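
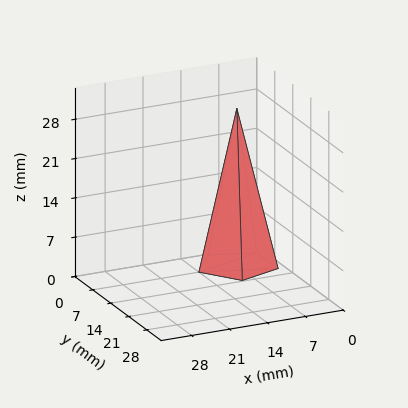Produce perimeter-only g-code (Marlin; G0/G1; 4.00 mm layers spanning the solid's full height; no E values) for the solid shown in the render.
Reading the render: the shape is a regular 5-sided pyramid, base circumscribed radius ≈ 7 mm, apex at z ≈ 28 mm (dimensions read to the nearest mm from the axis ticks). For the g-code, the solid's height is divided into equal slices at the stated Δz and each level perimeter traced with G1 moves after a G0 lift.

; perimeter-only toolpath
G21 ; units = mm
G90 ; absolute positioning
G28 ; home
; layer 1
G0 Z4.00
G0 X13.00 Y7.00
G1 X8.85 Y12.71
G1 X2.15 Y10.52
G1 X2.15 Y3.48
G1 X8.85 Y1.29
G1 X13.00 Y7.00
; layer 2
G0 Z8.00
G0 X12.00 Y7.00
G1 X8.54 Y11.76
G1 X2.96 Y9.94
G1 X2.96 Y4.06
G1 X8.54 Y2.24
G1 X12.00 Y7.00
; layer 3
G0 Z12.00
G0 X11.00 Y7.00
G1 X8.23 Y10.81
G1 X3.77 Y9.35
G1 X3.77 Y4.65
G1 X8.23 Y3.19
G1 X11.00 Y7.00
; layer 4
G0 Z16.00
G0 X10.00 Y7.00
G1 X7.93 Y9.85
G1 X4.57 Y8.76
G1 X4.57 Y5.24
G1 X7.93 Y4.15
G1 X10.00 Y7.00
; layer 5
G0 Z20.00
G0 X9.00 Y7.00
G1 X7.62 Y8.90
G1 X5.38 Y8.17
G1 X5.38 Y5.83
G1 X7.62 Y5.10
G1 X9.00 Y7.00
; layer 6
G0 Z24.00
G0 X8.00 Y7.00
G1 X7.31 Y7.95
G1 X6.19 Y7.59
G1 X6.19 Y6.41
G1 X7.31 Y6.05
G1 X8.00 Y7.00
M2 ; end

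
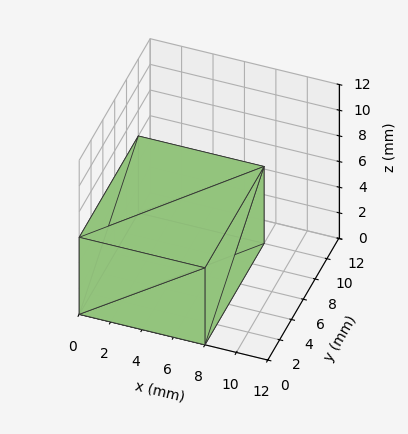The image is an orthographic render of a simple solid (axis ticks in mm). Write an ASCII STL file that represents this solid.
Reading the render: the shape is a rectangular box, roughly 8 × 10 mm footprint and 6 mm tall (dimensions read to the nearest mm from the axis ticks). For the STL, each face is triangulated and given an outward normal.

solid part
  facet normal 0.0000 0.0000 -1.0000
    outer loop
      vertex 8.0 10.0 0.0
      vertex 8.0 0.0 0.0
      vertex 0.0 0.0 0.0
    endloop
  endfacet
  facet normal 0.0000 0.0000 -1.0000
    outer loop
      vertex 0.0 10.0 0.0
      vertex 8.0 10.0 0.0
      vertex 0.0 0.0 0.0
    endloop
  endfacet
  facet normal 0.0000 0.0000 1.0000
    outer loop
      vertex 0.0 0.0 6.0
      vertex 8.0 0.0 6.0
      vertex 8.0 10.0 6.0
    endloop
  endfacet
  facet normal 0.0000 0.0000 1.0000
    outer loop
      vertex 0.0 0.0 6.0
      vertex 8.0 10.0 6.0
      vertex 0.0 10.0 6.0
    endloop
  endfacet
  facet normal 0.0000 -1.0000 0.0000
    outer loop
      vertex 0.0 0.0 0.0
      vertex 8.0 0.0 0.0
      vertex 8.0 0.0 6.0
    endloop
  endfacet
  facet normal 0.0000 -1.0000 0.0000
    outer loop
      vertex 0.0 0.0 0.0
      vertex 8.0 0.0 6.0
      vertex 0.0 0.0 6.0
    endloop
  endfacet
  facet normal 0.0000 1.0000 0.0000
    outer loop
      vertex 8.0 10.0 6.0
      vertex 8.0 10.0 0.0
      vertex 0.0 10.0 0.0
    endloop
  endfacet
  facet normal 0.0000 1.0000 0.0000
    outer loop
      vertex 0.0 10.0 6.0
      vertex 8.0 10.0 6.0
      vertex 0.0 10.0 0.0
    endloop
  endfacet
  facet normal -1.0000 0.0000 0.0000
    outer loop
      vertex 0.0 10.0 6.0
      vertex 0.0 10.0 0.0
      vertex 0.0 0.0 0.0
    endloop
  endfacet
  facet normal -1.0000 0.0000 0.0000
    outer loop
      vertex 0.0 0.0 6.0
      vertex 0.0 10.0 6.0
      vertex 0.0 0.0 0.0
    endloop
  endfacet
  facet normal 1.0000 0.0000 0.0000
    outer loop
      vertex 8.0 0.0 0.0
      vertex 8.0 10.0 0.0
      vertex 8.0 10.0 6.0
    endloop
  endfacet
  facet normal 1.0000 0.0000 0.0000
    outer loop
      vertex 8.0 0.0 0.0
      vertex 8.0 10.0 6.0
      vertex 8.0 0.0 6.0
    endloop
  endfacet
endsolid part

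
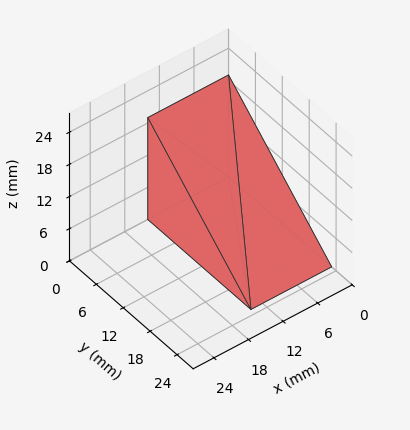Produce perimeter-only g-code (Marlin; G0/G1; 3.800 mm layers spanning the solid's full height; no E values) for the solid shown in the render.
Reading the render: the shape is a wedge (ramp): 14 × 23 mm base, rising to 19 mm along the y=0 edge and sloping linearly to z=0 at y=23 (dimensions read to the nearest mm from the axis ticks). For the g-code, the solid's height is divided into equal slices at the stated Δz and each level perimeter traced with G1 moves after a G0 lift.

; perimeter-only toolpath
G21 ; units = mm
G90 ; absolute positioning
G28 ; home
; layer 1
G0 Z3.800
G0 X0.000 Y0.000
G1 X14.000 Y0.000
G1 X14.000 Y18.400
G1 X0.000 Y18.400
G1 X0.000 Y0.000
; layer 2
G0 Z7.600
G0 X0.000 Y0.000
G1 X14.000 Y0.000
G1 X14.000 Y13.800
G1 X0.000 Y13.800
G1 X0.000 Y0.000
; layer 3
G0 Z11.400
G0 X0.000 Y0.000
G1 X14.000 Y0.000
G1 X14.000 Y9.200
G1 X0.000 Y9.200
G1 X0.000 Y0.000
; layer 4
G0 Z15.200
G0 X0.000 Y0.000
G1 X14.000 Y0.000
G1 X14.000 Y4.600
G1 X0.000 Y4.600
G1 X0.000 Y0.000
M2 ; end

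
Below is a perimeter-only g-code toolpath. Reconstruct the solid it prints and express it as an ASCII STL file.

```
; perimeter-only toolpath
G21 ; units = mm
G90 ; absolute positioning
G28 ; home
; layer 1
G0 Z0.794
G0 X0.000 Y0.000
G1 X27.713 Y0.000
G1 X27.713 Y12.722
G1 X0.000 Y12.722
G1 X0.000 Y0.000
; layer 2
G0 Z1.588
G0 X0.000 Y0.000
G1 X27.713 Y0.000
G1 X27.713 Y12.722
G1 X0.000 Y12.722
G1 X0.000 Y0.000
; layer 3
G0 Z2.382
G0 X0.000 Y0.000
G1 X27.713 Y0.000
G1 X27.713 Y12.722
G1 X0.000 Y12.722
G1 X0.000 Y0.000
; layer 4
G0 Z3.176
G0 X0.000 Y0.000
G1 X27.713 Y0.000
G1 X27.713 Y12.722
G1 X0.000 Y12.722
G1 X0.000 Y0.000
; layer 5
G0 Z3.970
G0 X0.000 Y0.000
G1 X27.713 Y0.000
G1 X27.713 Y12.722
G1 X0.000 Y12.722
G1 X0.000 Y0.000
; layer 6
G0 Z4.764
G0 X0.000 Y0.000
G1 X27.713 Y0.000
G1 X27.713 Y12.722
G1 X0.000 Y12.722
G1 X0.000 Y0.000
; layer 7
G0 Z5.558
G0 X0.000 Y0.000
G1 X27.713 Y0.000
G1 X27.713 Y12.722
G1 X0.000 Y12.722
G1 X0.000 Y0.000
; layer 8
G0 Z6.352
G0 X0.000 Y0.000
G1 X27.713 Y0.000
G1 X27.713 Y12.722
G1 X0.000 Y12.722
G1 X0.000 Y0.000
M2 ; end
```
solid part
  facet normal 0.0000 0.0000 -1.0000
    outer loop
      vertex 27.713 12.722 0.000
      vertex 27.713 0.000 0.000
      vertex 0.000 0.000 0.000
    endloop
  endfacet
  facet normal 0.0000 0.0000 -1.0000
    outer loop
      vertex 0.000 12.722 0.000
      vertex 27.713 12.722 0.000
      vertex 0.000 0.000 0.000
    endloop
  endfacet
  facet normal 0.0000 0.0000 1.0000
    outer loop
      vertex 0.000 0.000 6.352
      vertex 27.713 0.000 6.352
      vertex 27.713 12.722 6.352
    endloop
  endfacet
  facet normal 0.0000 0.0000 1.0000
    outer loop
      vertex 0.000 0.000 6.352
      vertex 27.713 12.722 6.352
      vertex 0.000 12.722 6.352
    endloop
  endfacet
  facet normal 0.0000 -1.0000 0.0000
    outer loop
      vertex 0.000 0.000 0.000
      vertex 27.713 0.000 0.000
      vertex 27.713 0.000 6.352
    endloop
  endfacet
  facet normal 0.0000 -1.0000 0.0000
    outer loop
      vertex 0.000 0.000 0.000
      vertex 27.713 0.000 6.352
      vertex 0.000 0.000 6.352
    endloop
  endfacet
  facet normal 0.0000 1.0000 0.0000
    outer loop
      vertex 27.713 12.722 6.352
      vertex 27.713 12.722 0.000
      vertex 0.000 12.722 0.000
    endloop
  endfacet
  facet normal 0.0000 1.0000 0.0000
    outer loop
      vertex 0.000 12.722 6.352
      vertex 27.713 12.722 6.352
      vertex 0.000 12.722 0.000
    endloop
  endfacet
  facet normal -1.0000 0.0000 0.0000
    outer loop
      vertex 0.000 12.722 6.352
      vertex 0.000 12.722 0.000
      vertex 0.000 0.000 0.000
    endloop
  endfacet
  facet normal -1.0000 0.0000 0.0000
    outer loop
      vertex 0.000 0.000 6.352
      vertex 0.000 12.722 6.352
      vertex 0.000 0.000 0.000
    endloop
  endfacet
  facet normal 1.0000 0.0000 0.0000
    outer loop
      vertex 27.713 0.000 0.000
      vertex 27.713 12.722 0.000
      vertex 27.713 12.722 6.352
    endloop
  endfacet
  facet normal 1.0000 0.0000 0.0000
    outer loop
      vertex 27.713 0.000 0.000
      vertex 27.713 12.722 6.352
      vertex 27.713 0.000 6.352
    endloop
  endfacet
endsolid part

The G0 Z moves step by Δz≈0.794 mm. Every layer's G1 loop is the same polygon, so the solid is a straight extrusion of it from z=0 to z≈6.35. Closing with flat bottom and top caps and triangulating gives 12 facets — a rectangular box, roughly 27.7 × 12.7 mm footprint and 6.35 mm tall.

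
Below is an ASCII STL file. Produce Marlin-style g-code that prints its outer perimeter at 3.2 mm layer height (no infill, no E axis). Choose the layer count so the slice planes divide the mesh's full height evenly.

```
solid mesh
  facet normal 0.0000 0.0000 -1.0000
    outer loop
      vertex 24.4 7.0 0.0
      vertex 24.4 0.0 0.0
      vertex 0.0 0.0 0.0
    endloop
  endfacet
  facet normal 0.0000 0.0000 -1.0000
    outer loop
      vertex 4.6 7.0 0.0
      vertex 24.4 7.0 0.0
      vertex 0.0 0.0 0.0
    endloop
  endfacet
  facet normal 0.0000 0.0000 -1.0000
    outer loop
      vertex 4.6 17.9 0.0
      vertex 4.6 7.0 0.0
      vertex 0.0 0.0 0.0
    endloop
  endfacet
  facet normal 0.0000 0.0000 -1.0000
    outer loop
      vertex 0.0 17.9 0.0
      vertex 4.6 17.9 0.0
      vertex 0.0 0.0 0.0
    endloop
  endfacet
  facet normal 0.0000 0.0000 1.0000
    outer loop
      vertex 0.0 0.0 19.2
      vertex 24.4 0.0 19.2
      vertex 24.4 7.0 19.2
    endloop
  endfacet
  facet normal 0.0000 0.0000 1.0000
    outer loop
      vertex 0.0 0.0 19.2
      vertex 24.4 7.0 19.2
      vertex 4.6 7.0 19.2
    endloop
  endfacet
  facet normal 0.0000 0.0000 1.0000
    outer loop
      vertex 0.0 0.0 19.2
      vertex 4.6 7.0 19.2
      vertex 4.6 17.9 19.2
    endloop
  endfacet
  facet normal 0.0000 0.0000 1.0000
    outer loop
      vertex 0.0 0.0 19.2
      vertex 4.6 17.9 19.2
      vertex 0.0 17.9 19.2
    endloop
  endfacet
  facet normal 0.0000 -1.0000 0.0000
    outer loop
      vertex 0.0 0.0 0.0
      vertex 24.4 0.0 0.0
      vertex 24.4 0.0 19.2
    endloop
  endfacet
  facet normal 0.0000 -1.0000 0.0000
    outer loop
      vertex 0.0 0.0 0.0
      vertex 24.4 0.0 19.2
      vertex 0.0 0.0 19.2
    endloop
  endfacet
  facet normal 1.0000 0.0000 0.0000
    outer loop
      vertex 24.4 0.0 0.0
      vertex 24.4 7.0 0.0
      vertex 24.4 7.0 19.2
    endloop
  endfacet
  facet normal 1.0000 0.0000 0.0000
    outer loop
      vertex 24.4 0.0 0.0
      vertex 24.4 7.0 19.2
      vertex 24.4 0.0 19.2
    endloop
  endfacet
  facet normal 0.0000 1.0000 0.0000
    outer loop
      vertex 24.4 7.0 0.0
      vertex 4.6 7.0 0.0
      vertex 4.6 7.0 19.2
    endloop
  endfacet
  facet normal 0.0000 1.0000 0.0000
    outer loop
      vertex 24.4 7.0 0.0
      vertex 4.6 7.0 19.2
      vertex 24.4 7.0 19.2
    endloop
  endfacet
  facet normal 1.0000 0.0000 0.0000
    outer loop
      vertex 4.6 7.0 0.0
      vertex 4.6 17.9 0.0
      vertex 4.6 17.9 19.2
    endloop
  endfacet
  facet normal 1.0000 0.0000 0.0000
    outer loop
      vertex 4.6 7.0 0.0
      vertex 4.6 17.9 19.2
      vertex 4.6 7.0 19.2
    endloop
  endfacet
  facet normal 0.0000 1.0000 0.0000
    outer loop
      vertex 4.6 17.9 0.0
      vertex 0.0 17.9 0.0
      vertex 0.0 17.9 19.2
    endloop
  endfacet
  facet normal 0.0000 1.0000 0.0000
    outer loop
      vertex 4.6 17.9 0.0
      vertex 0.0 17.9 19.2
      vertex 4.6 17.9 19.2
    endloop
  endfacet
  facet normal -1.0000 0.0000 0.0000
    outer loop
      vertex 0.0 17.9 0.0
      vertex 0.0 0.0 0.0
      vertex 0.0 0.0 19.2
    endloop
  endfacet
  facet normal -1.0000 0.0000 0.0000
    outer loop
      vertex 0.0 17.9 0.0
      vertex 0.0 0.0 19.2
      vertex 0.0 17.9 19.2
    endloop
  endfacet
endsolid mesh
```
; perimeter-only toolpath
G21 ; units = mm
G90 ; absolute positioning
G28 ; home
; layer 1
G0 Z3.2
G0 X0.0 Y0.0
G1 X24.4 Y0.0
G1 X24.4 Y7.0
G1 X4.6 Y7.0
G1 X4.6 Y17.9
G1 X0.0 Y17.9
G1 X0.0 Y0.0
; layer 2
G0 Z6.4
G0 X0.0 Y0.0
G1 X24.4 Y0.0
G1 X24.4 Y7.0
G1 X4.6 Y7.0
G1 X4.6 Y17.9
G1 X0.0 Y17.9
G1 X0.0 Y0.0
; layer 3
G0 Z9.6
G0 X0.0 Y0.0
G1 X24.4 Y0.0
G1 X24.4 Y7.0
G1 X4.6 Y7.0
G1 X4.6 Y17.9
G1 X0.0 Y17.9
G1 X0.0 Y0.0
; layer 4
G0 Z12.8
G0 X0.0 Y0.0
G1 X24.4 Y0.0
G1 X24.4 Y7.0
G1 X4.6 Y7.0
G1 X4.6 Y17.9
G1 X0.0 Y17.9
G1 X0.0 Y0.0
; layer 5
G0 Z16.0
G0 X0.0 Y0.0
G1 X24.4 Y0.0
G1 X24.4 Y7.0
G1 X4.6 Y7.0
G1 X4.6 Y17.9
G1 X0.0 Y17.9
G1 X0.0 Y0.0
; layer 6
G0 Z19.2
G0 X0.0 Y0.0
G1 X24.4 Y0.0
G1 X24.4 Y7.0
G1 X4.6 Y7.0
G1 X4.6 Y17.9
G1 X0.0 Y17.9
G1 X0.0 Y0.0
M2 ; end

The solid is an L-shaped prism: outer 24.4 × 17.9 mm, arm thicknesses ≈ 7 mm (horizontal) and 4.6 mm (vertical), extruded 19.2 mm in z. Slicing at Δz = 3.2 mm — 6 equal slices spanning the solid's height, so layer i sits at z = i·h/6 — gives 6 non-empty perimeters. Each is a 6-segment closed polygon; G0 lifts to the layer z and rapids to the start vertex, then G1 traces the edges.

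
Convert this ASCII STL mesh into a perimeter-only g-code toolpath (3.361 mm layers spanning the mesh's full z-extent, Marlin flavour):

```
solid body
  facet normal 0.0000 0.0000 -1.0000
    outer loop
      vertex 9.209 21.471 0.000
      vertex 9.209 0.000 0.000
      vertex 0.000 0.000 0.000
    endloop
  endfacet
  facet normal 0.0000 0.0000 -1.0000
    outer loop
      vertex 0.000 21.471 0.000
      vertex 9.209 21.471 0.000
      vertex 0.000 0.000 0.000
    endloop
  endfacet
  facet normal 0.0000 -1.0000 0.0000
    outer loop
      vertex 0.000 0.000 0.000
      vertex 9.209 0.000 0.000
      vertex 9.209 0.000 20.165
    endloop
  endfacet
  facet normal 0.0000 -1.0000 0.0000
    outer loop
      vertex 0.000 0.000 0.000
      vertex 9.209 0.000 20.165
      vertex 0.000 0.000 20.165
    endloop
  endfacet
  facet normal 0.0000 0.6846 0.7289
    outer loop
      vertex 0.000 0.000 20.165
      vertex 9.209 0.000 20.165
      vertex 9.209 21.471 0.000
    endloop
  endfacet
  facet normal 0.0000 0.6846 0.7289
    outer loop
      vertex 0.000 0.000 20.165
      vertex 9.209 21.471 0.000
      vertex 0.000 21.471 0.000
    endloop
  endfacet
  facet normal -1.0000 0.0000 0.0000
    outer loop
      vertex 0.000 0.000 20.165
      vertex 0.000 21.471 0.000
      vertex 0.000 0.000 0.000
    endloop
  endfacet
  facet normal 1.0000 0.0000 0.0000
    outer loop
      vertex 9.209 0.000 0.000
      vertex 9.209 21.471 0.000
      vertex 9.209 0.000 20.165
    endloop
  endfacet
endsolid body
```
; perimeter-only toolpath
G21 ; units = mm
G90 ; absolute positioning
G28 ; home
; layer 1
G0 Z3.361
G0 X0.000 Y0.000
G1 X9.209 Y0.000
G1 X9.209 Y17.892
G1 X0.000 Y17.892
G1 X0.000 Y0.000
; layer 2
G0 Z6.722
G0 X0.000 Y0.000
G1 X9.209 Y0.000
G1 X9.209 Y14.314
G1 X0.000 Y14.314
G1 X0.000 Y0.000
; layer 3
G0 Z10.082
G0 X0.000 Y0.000
G1 X9.209 Y0.000
G1 X9.209 Y10.736
G1 X0.000 Y10.736
G1 X0.000 Y0.000
; layer 4
G0 Z13.443
G0 X0.000 Y0.000
G1 X9.209 Y0.000
G1 X9.209 Y7.157
G1 X0.000 Y7.157
G1 X0.000 Y0.000
; layer 5
G0 Z16.804
G0 X0.000 Y0.000
G1 X9.209 Y0.000
G1 X9.209 Y3.578
G1 X0.000 Y3.578
G1 X0.000 Y0.000
M2 ; end

The solid is a wedge (ramp): 9.21 × 21.5 mm base, rising to 20.2 mm along the y=0 edge and sloping linearly to z=0 at y=21.5. Slicing at Δz = 3.361 mm — 6 equal slices spanning the solid's height, so layer i sits at z = i·h/6 — gives 5 non-empty perimeters. Each is a 4-segment closed polygon; G0 lifts to the layer z and rapids to the start vertex, then G1 traces the edges. The cross-section shrinks linearly with z (the slice at the apex is degenerate and omitted).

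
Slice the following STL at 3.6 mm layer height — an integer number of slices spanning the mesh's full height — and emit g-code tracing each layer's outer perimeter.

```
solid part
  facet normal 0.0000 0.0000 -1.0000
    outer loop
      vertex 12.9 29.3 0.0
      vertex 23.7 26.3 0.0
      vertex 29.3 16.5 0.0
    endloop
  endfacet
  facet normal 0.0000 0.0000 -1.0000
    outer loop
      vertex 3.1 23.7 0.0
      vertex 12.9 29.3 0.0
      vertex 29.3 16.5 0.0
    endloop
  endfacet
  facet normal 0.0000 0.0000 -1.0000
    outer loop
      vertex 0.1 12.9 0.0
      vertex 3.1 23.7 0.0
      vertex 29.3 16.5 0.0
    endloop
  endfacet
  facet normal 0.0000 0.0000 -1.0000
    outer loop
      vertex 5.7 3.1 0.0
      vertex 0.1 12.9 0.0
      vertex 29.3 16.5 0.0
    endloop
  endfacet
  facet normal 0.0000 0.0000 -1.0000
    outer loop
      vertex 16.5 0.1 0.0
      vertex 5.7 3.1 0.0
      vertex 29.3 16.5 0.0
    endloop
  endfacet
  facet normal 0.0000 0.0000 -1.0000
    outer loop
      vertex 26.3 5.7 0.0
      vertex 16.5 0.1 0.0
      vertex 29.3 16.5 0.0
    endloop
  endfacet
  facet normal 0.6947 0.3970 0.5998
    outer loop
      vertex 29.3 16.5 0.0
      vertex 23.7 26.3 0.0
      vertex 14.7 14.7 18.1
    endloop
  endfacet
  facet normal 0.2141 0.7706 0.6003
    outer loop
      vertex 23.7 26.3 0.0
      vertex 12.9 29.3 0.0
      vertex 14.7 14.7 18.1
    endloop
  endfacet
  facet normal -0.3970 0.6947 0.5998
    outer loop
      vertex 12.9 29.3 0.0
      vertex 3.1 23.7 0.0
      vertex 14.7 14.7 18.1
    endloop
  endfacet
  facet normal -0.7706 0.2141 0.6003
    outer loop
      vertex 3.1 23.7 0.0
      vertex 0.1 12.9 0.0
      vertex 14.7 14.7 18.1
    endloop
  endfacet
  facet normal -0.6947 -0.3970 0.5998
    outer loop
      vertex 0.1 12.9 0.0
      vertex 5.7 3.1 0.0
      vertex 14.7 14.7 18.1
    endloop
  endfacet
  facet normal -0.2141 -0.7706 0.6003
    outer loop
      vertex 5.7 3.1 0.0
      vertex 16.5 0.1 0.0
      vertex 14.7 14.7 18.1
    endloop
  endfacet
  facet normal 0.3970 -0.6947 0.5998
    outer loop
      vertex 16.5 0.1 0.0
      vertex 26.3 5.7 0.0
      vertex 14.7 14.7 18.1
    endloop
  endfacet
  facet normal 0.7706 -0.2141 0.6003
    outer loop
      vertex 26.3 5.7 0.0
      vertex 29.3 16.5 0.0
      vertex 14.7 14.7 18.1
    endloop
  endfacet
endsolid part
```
; perimeter-only toolpath
G21 ; units = mm
G90 ; absolute positioning
G28 ; home
; layer 1
G0 Z3.6
G0 X26.4 Y16.1
G1 X21.9 Y24.0
G1 X13.3 Y26.4
G1 X5.4 Y21.9
G1 X3.0 Y13.3
G1 X7.5 Y5.4
G1 X16.1 Y3.0
G1 X24.0 Y7.5
G1 X26.4 Y16.1
; layer 2
G0 Z7.2
G0 X23.5 Y15.8
G1 X20.1 Y21.7
G1 X13.6 Y23.5
G1 X7.7 Y20.1
G1 X5.9 Y13.6
G1 X9.3 Y7.7
G1 X15.8 Y5.9
G1 X21.7 Y9.3
G1 X23.5 Y15.8
; layer 3
G0 Z10.9
G0 X20.5 Y15.4
G1 X18.3 Y19.3
G1 X14.0 Y20.5
G1 X10.1 Y18.3
G1 X8.9 Y14.0
G1 X11.1 Y10.1
G1 X15.4 Y8.9
G1 X19.3 Y11.1
G1 X20.5 Y15.4
; layer 4
G0 Z14.5
G0 X17.6 Y15.1
G1 X16.5 Y17.0
G1 X14.3 Y17.6
G1 X12.4 Y16.5
G1 X11.8 Y14.3
G1 X12.9 Y12.4
G1 X15.1 Y11.8
G1 X17.0 Y12.9
G1 X17.6 Y15.1
M2 ; end

The solid is a regular 8-sided pyramid, base circumscribed radius ≈ 14.7 mm, apex at z ≈ 18.1 mm. Slicing at Δz = 3.6 mm — 5 equal slices spanning the solid's height, so layer i sits at z = i·h/5 — gives 4 non-empty perimeters. Each is a 8-segment closed polygon; G0 lifts to the layer z and rapids to the start vertex, then G1 traces the edges. The cross-section shrinks linearly with z (the slice at the apex is degenerate and omitted).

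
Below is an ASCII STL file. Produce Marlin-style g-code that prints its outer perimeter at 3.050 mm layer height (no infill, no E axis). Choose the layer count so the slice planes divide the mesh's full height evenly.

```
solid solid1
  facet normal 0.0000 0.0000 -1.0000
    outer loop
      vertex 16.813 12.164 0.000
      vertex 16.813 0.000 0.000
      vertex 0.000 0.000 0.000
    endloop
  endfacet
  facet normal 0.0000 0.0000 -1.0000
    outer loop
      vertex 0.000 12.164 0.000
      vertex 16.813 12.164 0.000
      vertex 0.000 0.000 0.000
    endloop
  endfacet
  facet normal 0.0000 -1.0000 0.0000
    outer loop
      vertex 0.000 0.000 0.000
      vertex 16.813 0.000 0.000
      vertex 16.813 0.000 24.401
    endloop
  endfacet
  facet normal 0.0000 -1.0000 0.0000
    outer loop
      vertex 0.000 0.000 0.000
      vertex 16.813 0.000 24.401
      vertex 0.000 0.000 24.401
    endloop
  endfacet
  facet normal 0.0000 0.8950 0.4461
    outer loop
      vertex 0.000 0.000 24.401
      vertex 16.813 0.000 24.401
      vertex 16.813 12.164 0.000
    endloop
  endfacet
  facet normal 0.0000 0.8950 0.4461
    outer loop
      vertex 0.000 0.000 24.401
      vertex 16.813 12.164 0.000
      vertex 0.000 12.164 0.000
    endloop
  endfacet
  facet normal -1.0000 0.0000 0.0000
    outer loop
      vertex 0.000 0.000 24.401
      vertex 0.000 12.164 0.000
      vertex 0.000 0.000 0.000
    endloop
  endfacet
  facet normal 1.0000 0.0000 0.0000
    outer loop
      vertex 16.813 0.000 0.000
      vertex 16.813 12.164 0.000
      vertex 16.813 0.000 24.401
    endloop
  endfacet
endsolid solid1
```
; perimeter-only toolpath
G21 ; units = mm
G90 ; absolute positioning
G28 ; home
; layer 1
G0 Z3.050
G0 X0.000 Y0.000
G1 X16.813 Y0.000
G1 X16.813 Y10.643
G1 X0.000 Y10.643
G1 X0.000 Y0.000
; layer 2
G0 Z6.100
G0 X0.000 Y0.000
G1 X16.813 Y0.000
G1 X16.813 Y9.123
G1 X0.000 Y9.123
G1 X0.000 Y0.000
; layer 3
G0 Z9.150
G0 X0.000 Y0.000
G1 X16.813 Y0.000
G1 X16.813 Y7.603
G1 X0.000 Y7.603
G1 X0.000 Y0.000
; layer 4
G0 Z12.200
G0 X0.000 Y0.000
G1 X16.813 Y0.000
G1 X16.813 Y6.082
G1 X0.000 Y6.082
G1 X0.000 Y0.000
; layer 5
G0 Z15.251
G0 X0.000 Y0.000
G1 X16.813 Y0.000
G1 X16.813 Y4.561
G1 X0.000 Y4.561
G1 X0.000 Y0.000
; layer 6
G0 Z18.301
G0 X0.000 Y0.000
G1 X16.813 Y0.000
G1 X16.813 Y3.041
G1 X0.000 Y3.041
G1 X0.000 Y0.000
; layer 7
G0 Z21.351
G0 X0.000 Y0.000
G1 X16.813 Y0.000
G1 X16.813 Y1.520
G1 X0.000 Y1.520
G1 X0.000 Y0.000
M2 ; end

The solid is a wedge (ramp): 16.8 × 12.2 mm base, rising to 24.4 mm along the y=0 edge and sloping linearly to z=0 at y=12.2. Slicing at Δz = 3.050 mm — 8 equal slices spanning the solid's height, so layer i sits at z = i·h/8 — gives 7 non-empty perimeters. Each is a 4-segment closed polygon; G0 lifts to the layer z and rapids to the start vertex, then G1 traces the edges. The cross-section shrinks linearly with z (the slice at the apex is degenerate and omitted).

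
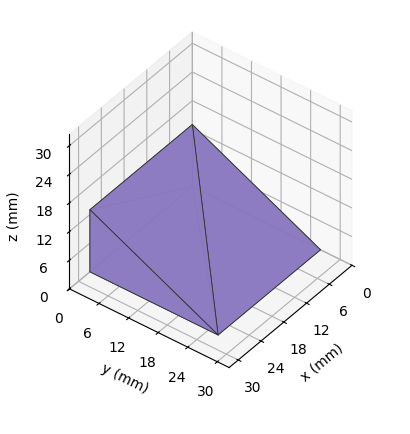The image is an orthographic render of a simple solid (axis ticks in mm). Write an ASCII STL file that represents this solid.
Reading the render: the shape is a wedge (ramp): 27 × 26 mm base, rising to 13 mm along the y=0 edge and sloping linearly to z=0 at y=26 (dimensions read to the nearest mm from the axis ticks). For the STL, each face is triangulated and given an outward normal.

solid part
  facet normal 0.0000 0.0000 -1.0000
    outer loop
      vertex 27.0 26.0 0.0
      vertex 27.0 0.0 0.0
      vertex 0.0 0.0 0.0
    endloop
  endfacet
  facet normal 0.0000 0.0000 -1.0000
    outer loop
      vertex 0.0 26.0 0.0
      vertex 27.0 26.0 0.0
      vertex 0.0 0.0 0.0
    endloop
  endfacet
  facet normal 0.0000 -1.0000 0.0000
    outer loop
      vertex 0.0 0.0 0.0
      vertex 27.0 0.0 0.0
      vertex 27.0 0.0 13.0
    endloop
  endfacet
  facet normal 0.0000 -1.0000 0.0000
    outer loop
      vertex 0.0 0.0 0.0
      vertex 27.0 0.0 13.0
      vertex 0.0 0.0 13.0
    endloop
  endfacet
  facet normal 0.0000 0.4472 0.8944
    outer loop
      vertex 0.0 0.0 13.0
      vertex 27.0 0.0 13.0
      vertex 27.0 26.0 0.0
    endloop
  endfacet
  facet normal 0.0000 0.4472 0.8944
    outer loop
      vertex 0.0 0.0 13.0
      vertex 27.0 26.0 0.0
      vertex 0.0 26.0 0.0
    endloop
  endfacet
  facet normal -1.0000 0.0000 0.0000
    outer loop
      vertex 0.0 0.0 13.0
      vertex 0.0 26.0 0.0
      vertex 0.0 0.0 0.0
    endloop
  endfacet
  facet normal 1.0000 0.0000 0.0000
    outer loop
      vertex 27.0 0.0 0.0
      vertex 27.0 26.0 0.0
      vertex 27.0 0.0 13.0
    endloop
  endfacet
endsolid part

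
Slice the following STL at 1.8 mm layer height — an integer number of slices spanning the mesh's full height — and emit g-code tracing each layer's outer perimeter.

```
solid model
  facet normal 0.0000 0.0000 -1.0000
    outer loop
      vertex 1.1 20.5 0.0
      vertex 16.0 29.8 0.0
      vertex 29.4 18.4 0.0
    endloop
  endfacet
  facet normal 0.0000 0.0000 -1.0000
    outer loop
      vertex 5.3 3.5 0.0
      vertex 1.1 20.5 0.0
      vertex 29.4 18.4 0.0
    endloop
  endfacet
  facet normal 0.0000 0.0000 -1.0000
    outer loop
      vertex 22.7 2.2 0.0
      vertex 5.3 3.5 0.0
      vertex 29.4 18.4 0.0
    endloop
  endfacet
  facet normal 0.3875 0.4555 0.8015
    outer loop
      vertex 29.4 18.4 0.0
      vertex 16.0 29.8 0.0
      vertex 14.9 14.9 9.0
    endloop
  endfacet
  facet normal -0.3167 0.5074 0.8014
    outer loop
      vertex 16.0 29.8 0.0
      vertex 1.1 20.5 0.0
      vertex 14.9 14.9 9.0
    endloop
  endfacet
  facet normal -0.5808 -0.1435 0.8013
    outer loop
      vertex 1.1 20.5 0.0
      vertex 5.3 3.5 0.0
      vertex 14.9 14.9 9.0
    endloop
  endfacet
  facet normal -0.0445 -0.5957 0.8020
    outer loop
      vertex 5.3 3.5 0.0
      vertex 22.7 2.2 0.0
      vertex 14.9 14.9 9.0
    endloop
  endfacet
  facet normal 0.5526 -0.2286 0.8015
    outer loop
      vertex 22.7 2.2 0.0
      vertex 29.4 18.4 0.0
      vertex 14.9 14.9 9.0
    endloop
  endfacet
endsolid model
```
; perimeter-only toolpath
G21 ; units = mm
G90 ; absolute positioning
G28 ; home
; layer 1
G0 Z1.8
G0 X26.5 Y17.7
G1 X15.8 Y26.8
G1 X3.9 Y19.4
G1 X7.2 Y5.8
G1 X21.1 Y4.7
G1 X26.5 Y17.7
; layer 2
G0 Z3.6
G0 X23.6 Y17.0
G1 X15.6 Y23.8
G1 X6.6 Y18.3
G1 X9.1 Y8.1
G1 X19.6 Y7.3
G1 X23.6 Y17.0
; layer 3
G0 Z5.4
G0 X20.7 Y16.3
G1 X15.3 Y20.9
G1 X9.4 Y17.1
G1 X11.1 Y10.3
G1 X18.0 Y9.8
G1 X20.7 Y16.3
; layer 4
G0 Z7.2
G0 X17.8 Y15.6
G1 X15.1 Y17.9
G1 X12.1 Y16.0
G1 X13.0 Y12.6
G1 X16.5 Y12.4
G1 X17.8 Y15.6
M2 ; end

The solid is a regular 5-sided pyramid, base circumscribed radius ≈ 14.9 mm, apex at z ≈ 9 mm. Slicing at Δz = 1.8 mm — 5 equal slices spanning the solid's height, so layer i sits at z = i·h/5 — gives 4 non-empty perimeters. Each is a 5-segment closed polygon; G0 lifts to the layer z and rapids to the start vertex, then G1 traces the edges. The cross-section shrinks linearly with z (the slice at the apex is degenerate and omitted).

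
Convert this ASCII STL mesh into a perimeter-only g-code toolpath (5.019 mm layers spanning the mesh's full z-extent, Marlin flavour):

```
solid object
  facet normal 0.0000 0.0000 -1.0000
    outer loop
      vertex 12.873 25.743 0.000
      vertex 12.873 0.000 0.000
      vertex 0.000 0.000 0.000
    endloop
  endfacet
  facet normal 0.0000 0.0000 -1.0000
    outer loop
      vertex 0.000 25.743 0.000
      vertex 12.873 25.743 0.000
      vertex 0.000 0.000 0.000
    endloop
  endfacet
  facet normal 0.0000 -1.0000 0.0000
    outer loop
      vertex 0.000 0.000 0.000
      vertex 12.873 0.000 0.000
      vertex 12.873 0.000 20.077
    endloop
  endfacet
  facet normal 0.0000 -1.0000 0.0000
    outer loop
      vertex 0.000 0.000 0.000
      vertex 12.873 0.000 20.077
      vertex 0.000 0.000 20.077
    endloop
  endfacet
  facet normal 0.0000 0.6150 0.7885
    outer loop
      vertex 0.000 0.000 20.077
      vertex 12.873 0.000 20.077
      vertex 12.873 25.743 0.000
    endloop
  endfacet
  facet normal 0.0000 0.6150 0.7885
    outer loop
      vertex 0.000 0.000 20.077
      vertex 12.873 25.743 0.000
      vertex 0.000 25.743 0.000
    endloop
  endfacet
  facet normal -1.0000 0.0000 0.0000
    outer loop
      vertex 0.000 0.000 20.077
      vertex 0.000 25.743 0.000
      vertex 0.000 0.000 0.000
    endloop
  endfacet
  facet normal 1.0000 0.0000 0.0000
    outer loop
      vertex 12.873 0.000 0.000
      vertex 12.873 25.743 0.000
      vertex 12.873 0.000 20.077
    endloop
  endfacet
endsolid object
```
; perimeter-only toolpath
G21 ; units = mm
G90 ; absolute positioning
G28 ; home
; layer 1
G0 Z5.019
G0 X0.000 Y0.000
G1 X12.873 Y0.000
G1 X12.873 Y19.307
G1 X0.000 Y19.307
G1 X0.000 Y0.000
; layer 2
G0 Z10.039
G0 X0.000 Y0.000
G1 X12.873 Y0.000
G1 X12.873 Y12.871
G1 X0.000 Y12.871
G1 X0.000 Y0.000
; layer 3
G0 Z15.058
G0 X0.000 Y0.000
G1 X12.873 Y0.000
G1 X12.873 Y6.436
G1 X0.000 Y6.436
G1 X0.000 Y0.000
M2 ; end

The solid is a wedge (ramp): 12.9 × 25.7 mm base, rising to 20.1 mm along the y=0 edge and sloping linearly to z=0 at y=25.7. Slicing at Δz = 5.019 mm — 4 equal slices spanning the solid's height, so layer i sits at z = i·h/4 — gives 3 non-empty perimeters. Each is a 4-segment closed polygon; G0 lifts to the layer z and rapids to the start vertex, then G1 traces the edges. The cross-section shrinks linearly with z (the slice at the apex is degenerate and omitted).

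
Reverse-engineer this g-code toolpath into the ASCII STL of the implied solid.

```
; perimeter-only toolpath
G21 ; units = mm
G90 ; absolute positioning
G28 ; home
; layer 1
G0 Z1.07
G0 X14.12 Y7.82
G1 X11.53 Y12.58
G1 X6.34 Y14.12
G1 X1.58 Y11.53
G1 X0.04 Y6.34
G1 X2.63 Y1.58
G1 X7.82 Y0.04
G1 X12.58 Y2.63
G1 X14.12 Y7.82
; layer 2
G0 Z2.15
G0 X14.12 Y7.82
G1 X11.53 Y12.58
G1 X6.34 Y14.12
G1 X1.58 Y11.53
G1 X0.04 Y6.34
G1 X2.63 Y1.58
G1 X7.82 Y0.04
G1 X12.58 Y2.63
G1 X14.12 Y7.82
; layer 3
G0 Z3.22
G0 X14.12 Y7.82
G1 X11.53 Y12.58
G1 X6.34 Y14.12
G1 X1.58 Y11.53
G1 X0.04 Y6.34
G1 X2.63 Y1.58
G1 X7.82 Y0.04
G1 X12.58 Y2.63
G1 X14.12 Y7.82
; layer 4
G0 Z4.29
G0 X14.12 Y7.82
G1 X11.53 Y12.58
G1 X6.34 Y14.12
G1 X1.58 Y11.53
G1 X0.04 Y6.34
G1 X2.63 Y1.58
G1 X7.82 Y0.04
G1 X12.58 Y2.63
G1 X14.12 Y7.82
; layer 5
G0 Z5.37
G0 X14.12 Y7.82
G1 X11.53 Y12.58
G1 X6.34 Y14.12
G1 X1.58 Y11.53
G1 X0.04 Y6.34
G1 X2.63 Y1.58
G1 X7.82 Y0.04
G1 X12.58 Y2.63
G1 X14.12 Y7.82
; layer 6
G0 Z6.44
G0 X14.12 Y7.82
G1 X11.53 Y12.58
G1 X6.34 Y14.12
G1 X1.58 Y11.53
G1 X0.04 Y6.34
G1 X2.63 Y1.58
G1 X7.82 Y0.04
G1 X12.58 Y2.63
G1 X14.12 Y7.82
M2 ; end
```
solid part
  facet normal 0.0000 0.0000 -1.0000
    outer loop
      vertex 6.34 14.12 0.00
      vertex 11.53 12.58 0.00
      vertex 14.12 7.82 0.00
    endloop
  endfacet
  facet normal 0.0000 0.0000 -1.0000
    outer loop
      vertex 1.58 11.53 0.00
      vertex 6.34 14.12 0.00
      vertex 14.12 7.82 0.00
    endloop
  endfacet
  facet normal 0.0000 0.0000 -1.0000
    outer loop
      vertex 0.04 6.34 0.00
      vertex 1.58 11.53 0.00
      vertex 14.12 7.82 0.00
    endloop
  endfacet
  facet normal 0.0000 0.0000 -1.0000
    outer loop
      vertex 2.63 1.58 0.00
      vertex 0.04 6.34 0.00
      vertex 14.12 7.82 0.00
    endloop
  endfacet
  facet normal 0.0000 0.0000 -1.0000
    outer loop
      vertex 7.82 0.04 0.00
      vertex 2.63 1.58 0.00
      vertex 14.12 7.82 0.00
    endloop
  endfacet
  facet normal 0.0000 0.0000 -1.0000
    outer loop
      vertex 12.58 2.63 0.00
      vertex 7.82 0.04 0.00
      vertex 14.12 7.82 0.00
    endloop
  endfacet
  facet normal 0.0000 0.0000 1.0000
    outer loop
      vertex 14.12 7.82 6.44
      vertex 11.53 12.58 6.44
      vertex 6.34 14.12 6.44
    endloop
  endfacet
  facet normal 0.0000 0.0000 1.0000
    outer loop
      vertex 14.12 7.82 6.44
      vertex 6.34 14.12 6.44
      vertex 1.58 11.53 6.44
    endloop
  endfacet
  facet normal 0.0000 0.0000 1.0000
    outer loop
      vertex 14.12 7.82 6.44
      vertex 1.58 11.53 6.44
      vertex 0.04 6.34 6.44
    endloop
  endfacet
  facet normal 0.0000 0.0000 1.0000
    outer loop
      vertex 14.12 7.82 6.44
      vertex 0.04 6.34 6.44
      vertex 2.63 1.58 6.44
    endloop
  endfacet
  facet normal 0.0000 0.0000 1.0000
    outer loop
      vertex 14.12 7.82 6.44
      vertex 2.63 1.58 6.44
      vertex 7.82 0.04 6.44
    endloop
  endfacet
  facet normal 0.0000 0.0000 1.0000
    outer loop
      vertex 14.12 7.82 6.44
      vertex 7.82 0.04 6.44
      vertex 12.58 2.63 6.44
    endloop
  endfacet
  facet normal 0.8784 0.4779 0.0000
    outer loop
      vertex 14.12 7.82 0.00
      vertex 11.53 12.58 0.00
      vertex 11.53 12.58 6.44
    endloop
  endfacet
  facet normal 0.8784 0.4779 0.0000
    outer loop
      vertex 14.12 7.82 0.00
      vertex 11.53 12.58 6.44
      vertex 14.12 7.82 6.44
    endloop
  endfacet
  facet normal 0.2845 0.9587 0.0000
    outer loop
      vertex 11.53 12.58 0.00
      vertex 6.34 14.12 0.00
      vertex 6.34 14.12 6.44
    endloop
  endfacet
  facet normal 0.2845 0.9587 0.0000
    outer loop
      vertex 11.53 12.58 0.00
      vertex 6.34 14.12 6.44
      vertex 11.53 12.58 6.44
    endloop
  endfacet
  facet normal -0.4779 0.8784 0.0000
    outer loop
      vertex 6.34 14.12 0.00
      vertex 1.58 11.53 0.00
      vertex 1.58 11.53 6.44
    endloop
  endfacet
  facet normal -0.4779 0.8784 0.0000
    outer loop
      vertex 6.34 14.12 0.00
      vertex 1.58 11.53 6.44
      vertex 6.34 14.12 6.44
    endloop
  endfacet
  facet normal -0.9587 0.2845 0.0000
    outer loop
      vertex 1.58 11.53 0.00
      vertex 0.04 6.34 0.00
      vertex 0.04 6.34 6.44
    endloop
  endfacet
  facet normal -0.9587 0.2845 0.0000
    outer loop
      vertex 1.58 11.53 0.00
      vertex 0.04 6.34 6.44
      vertex 1.58 11.53 6.44
    endloop
  endfacet
  facet normal -0.8784 -0.4779 0.0000
    outer loop
      vertex 0.04 6.34 0.00
      vertex 2.63 1.58 0.00
      vertex 2.63 1.58 6.44
    endloop
  endfacet
  facet normal -0.8784 -0.4779 0.0000
    outer loop
      vertex 0.04 6.34 0.00
      vertex 2.63 1.58 6.44
      vertex 0.04 6.34 6.44
    endloop
  endfacet
  facet normal -0.2845 -0.9587 0.0000
    outer loop
      vertex 2.63 1.58 0.00
      vertex 7.82 0.04 0.00
      vertex 7.82 0.04 6.44
    endloop
  endfacet
  facet normal -0.2845 -0.9587 0.0000
    outer loop
      vertex 2.63 1.58 0.00
      vertex 7.82 0.04 6.44
      vertex 2.63 1.58 6.44
    endloop
  endfacet
  facet normal 0.4779 -0.8784 0.0000
    outer loop
      vertex 7.82 0.04 0.00
      vertex 12.58 2.63 0.00
      vertex 12.58 2.63 6.44
    endloop
  endfacet
  facet normal 0.4779 -0.8784 0.0000
    outer loop
      vertex 7.82 0.04 0.00
      vertex 12.58 2.63 6.44
      vertex 7.82 0.04 6.44
    endloop
  endfacet
  facet normal 0.9587 -0.2845 0.0000
    outer loop
      vertex 12.58 2.63 0.00
      vertex 14.12 7.82 0.00
      vertex 14.12 7.82 6.44
    endloop
  endfacet
  facet normal 0.9587 -0.2845 0.0000
    outer loop
      vertex 12.58 2.63 0.00
      vertex 14.12 7.82 6.44
      vertex 12.58 2.63 6.44
    endloop
  endfacet
endsolid part

The G0 Z moves step by Δz≈1.07 mm. Every layer's G1 loop is the same polygon, so the solid is a straight extrusion of it from z=0 to z≈6.44. Closing with flat bottom and top caps and triangulating gives 28 facets — a regular 8-sided prism (a cylinder approximated with 8 flat sides), circumscribed radius ≈ 7.08 mm, height ≈ 6.44 mm.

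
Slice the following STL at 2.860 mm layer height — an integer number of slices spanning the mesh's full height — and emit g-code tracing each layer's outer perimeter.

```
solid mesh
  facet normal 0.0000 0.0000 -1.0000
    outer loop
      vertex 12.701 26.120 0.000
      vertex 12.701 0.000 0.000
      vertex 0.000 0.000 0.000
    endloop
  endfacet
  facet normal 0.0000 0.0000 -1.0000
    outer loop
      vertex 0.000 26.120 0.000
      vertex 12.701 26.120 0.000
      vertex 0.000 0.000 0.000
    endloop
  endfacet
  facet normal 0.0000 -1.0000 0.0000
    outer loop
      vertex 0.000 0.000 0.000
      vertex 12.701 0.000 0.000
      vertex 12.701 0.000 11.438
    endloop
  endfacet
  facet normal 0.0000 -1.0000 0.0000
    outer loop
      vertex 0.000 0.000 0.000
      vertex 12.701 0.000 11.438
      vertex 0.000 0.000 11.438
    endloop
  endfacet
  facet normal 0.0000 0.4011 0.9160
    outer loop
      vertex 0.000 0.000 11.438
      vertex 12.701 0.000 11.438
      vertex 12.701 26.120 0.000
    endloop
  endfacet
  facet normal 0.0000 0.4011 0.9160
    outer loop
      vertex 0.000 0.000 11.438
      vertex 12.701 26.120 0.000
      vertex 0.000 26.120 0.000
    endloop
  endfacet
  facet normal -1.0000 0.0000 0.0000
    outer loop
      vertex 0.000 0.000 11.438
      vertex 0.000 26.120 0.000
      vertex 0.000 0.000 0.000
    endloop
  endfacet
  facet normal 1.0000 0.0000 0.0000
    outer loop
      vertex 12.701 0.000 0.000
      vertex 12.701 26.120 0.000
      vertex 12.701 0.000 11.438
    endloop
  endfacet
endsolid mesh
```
; perimeter-only toolpath
G21 ; units = mm
G90 ; absolute positioning
G28 ; home
; layer 1
G0 Z2.860
G0 X0.000 Y0.000
G1 X12.701 Y0.000
G1 X12.701 Y19.590
G1 X0.000 Y19.590
G1 X0.000 Y0.000
; layer 2
G0 Z5.719
G0 X0.000 Y0.000
G1 X12.701 Y0.000
G1 X12.701 Y13.060
G1 X0.000 Y13.060
G1 X0.000 Y0.000
; layer 3
G0 Z8.579
G0 X0.000 Y0.000
G1 X12.701 Y0.000
G1 X12.701 Y6.530
G1 X0.000 Y6.530
G1 X0.000 Y0.000
M2 ; end

The solid is a wedge (ramp): 12.7 × 26.1 mm base, rising to 11.4 mm along the y=0 edge and sloping linearly to z=0 at y=26.1. Slicing at Δz = 2.860 mm — 4 equal slices spanning the solid's height, so layer i sits at z = i·h/4 — gives 3 non-empty perimeters. Each is a 4-segment closed polygon; G0 lifts to the layer z and rapids to the start vertex, then G1 traces the edges. The cross-section shrinks linearly with z (the slice at the apex is degenerate and omitted).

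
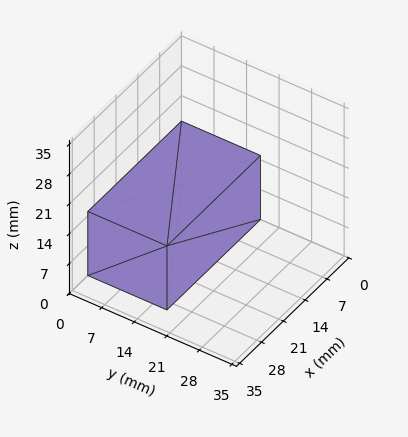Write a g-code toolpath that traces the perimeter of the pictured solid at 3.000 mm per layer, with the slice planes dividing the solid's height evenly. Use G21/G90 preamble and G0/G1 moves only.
Reading the render: the shape is a rectangular box, roughly 30 × 17 mm footprint and 15 mm tall (dimensions read to the nearest mm from the axis ticks). For the g-code, the solid's height is divided into equal slices at the stated Δz and each level perimeter traced with G1 moves after a G0 lift.

; perimeter-only toolpath
G21 ; units = mm
G90 ; absolute positioning
G28 ; home
; layer 1
G0 Z3.000
G0 X0.000 Y0.000
G1 X30.000 Y0.000
G1 X30.000 Y17.000
G1 X0.000 Y17.000
G1 X0.000 Y0.000
; layer 2
G0 Z6.000
G0 X0.000 Y0.000
G1 X30.000 Y0.000
G1 X30.000 Y17.000
G1 X0.000 Y17.000
G1 X0.000 Y0.000
; layer 3
G0 Z9.000
G0 X0.000 Y0.000
G1 X30.000 Y0.000
G1 X30.000 Y17.000
G1 X0.000 Y17.000
G1 X0.000 Y0.000
; layer 4
G0 Z12.000
G0 X0.000 Y0.000
G1 X30.000 Y0.000
G1 X30.000 Y17.000
G1 X0.000 Y17.000
G1 X0.000 Y0.000
; layer 5
G0 Z15.000
G0 X0.000 Y0.000
G1 X30.000 Y0.000
G1 X30.000 Y17.000
G1 X0.000 Y17.000
G1 X0.000 Y0.000
M2 ; end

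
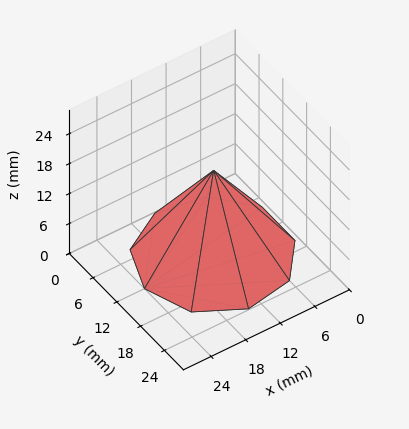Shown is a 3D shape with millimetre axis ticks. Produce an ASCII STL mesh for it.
Reading the render: the shape is a regular 9-sided pyramid, base circumscribed radius ≈ 12 mm, apex at z ≈ 17 mm (dimensions read to the nearest mm from the axis ticks). For the STL, each face is triangulated and given an outward normal.

solid part
  facet normal 0.0000 0.0000 -1.0000
    outer loop
      vertex 14.084 23.818 0.000
      vertex 21.193 19.713 0.000
      vertex 24.000 12.000 0.000
    endloop
  endfacet
  facet normal 0.0000 0.0000 -1.0000
    outer loop
      vertex 6.000 22.392 0.000
      vertex 14.084 23.818 0.000
      vertex 24.000 12.000 0.000
    endloop
  endfacet
  facet normal 0.0000 0.0000 -1.0000
    outer loop
      vertex 0.724 16.104 0.000
      vertex 6.000 22.392 0.000
      vertex 24.000 12.000 0.000
    endloop
  endfacet
  facet normal 0.0000 0.0000 -1.0000
    outer loop
      vertex 0.724 7.896 0.000
      vertex 0.724 16.104 0.000
      vertex 24.000 12.000 0.000
    endloop
  endfacet
  facet normal 0.0000 0.0000 -1.0000
    outer loop
      vertex 6.000 1.608 0.000
      vertex 0.724 7.896 0.000
      vertex 24.000 12.000 0.000
    endloop
  endfacet
  facet normal 0.0000 0.0000 -1.0000
    outer loop
      vertex 14.084 0.182 0.000
      vertex 6.000 1.608 0.000
      vertex 24.000 12.000 0.000
    endloop
  endfacet
  facet normal 0.0000 0.0000 -1.0000
    outer loop
      vertex 21.193 4.287 0.000
      vertex 14.084 0.182 0.000
      vertex 24.000 12.000 0.000
    endloop
  endfacet
  facet normal 0.7831 0.2850 0.5528
    outer loop
      vertex 24.000 12.000 0.000
      vertex 21.193 19.713 0.000
      vertex 12.000 12.000 17.000
    endloop
  endfacet
  facet normal 0.4167 0.7217 0.5528
    outer loop
      vertex 21.193 19.713 0.000
      vertex 14.084 23.818 0.000
      vertex 12.000 12.000 17.000
    endloop
  endfacet
  facet normal -0.1448 0.8207 0.5528
    outer loop
      vertex 14.084 23.818 0.000
      vertex 6.000 22.392 0.000
      vertex 12.000 12.000 17.000
    endloop
  endfacet
  facet normal -0.6384 0.5356 0.5528
    outer loop
      vertex 6.000 22.392 0.000
      vertex 0.724 16.104 0.000
      vertex 12.000 12.000 17.000
    endloop
  endfacet
  facet normal -0.8333 0.0000 0.5528
    outer loop
      vertex 0.724 16.104 0.000
      vertex 0.724 7.896 0.000
      vertex 12.000 12.000 17.000
    endloop
  endfacet
  facet normal -0.6384 -0.5356 0.5528
    outer loop
      vertex 0.724 7.896 0.000
      vertex 6.000 1.608 0.000
      vertex 12.000 12.000 17.000
    endloop
  endfacet
  facet normal -0.1448 -0.8207 0.5528
    outer loop
      vertex 6.000 1.608 0.000
      vertex 14.084 0.182 0.000
      vertex 12.000 12.000 17.000
    endloop
  endfacet
  facet normal 0.4167 -0.7217 0.5528
    outer loop
      vertex 14.084 0.182 0.000
      vertex 21.193 4.287 0.000
      vertex 12.000 12.000 17.000
    endloop
  endfacet
  facet normal 0.7831 -0.2850 0.5528
    outer loop
      vertex 21.193 4.287 0.000
      vertex 24.000 12.000 0.000
      vertex 12.000 12.000 17.000
    endloop
  endfacet
endsolid part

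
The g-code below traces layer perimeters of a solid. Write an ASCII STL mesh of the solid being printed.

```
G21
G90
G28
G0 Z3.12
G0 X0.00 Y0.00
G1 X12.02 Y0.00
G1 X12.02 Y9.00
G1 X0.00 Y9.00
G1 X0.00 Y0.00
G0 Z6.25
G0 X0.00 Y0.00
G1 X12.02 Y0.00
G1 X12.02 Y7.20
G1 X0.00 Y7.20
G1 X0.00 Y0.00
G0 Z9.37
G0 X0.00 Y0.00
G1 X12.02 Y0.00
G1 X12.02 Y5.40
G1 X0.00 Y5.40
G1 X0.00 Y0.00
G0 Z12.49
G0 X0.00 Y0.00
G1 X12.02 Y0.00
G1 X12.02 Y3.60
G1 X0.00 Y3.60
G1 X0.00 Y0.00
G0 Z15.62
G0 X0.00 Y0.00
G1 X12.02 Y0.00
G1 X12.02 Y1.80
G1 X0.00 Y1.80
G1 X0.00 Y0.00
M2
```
solid part
  facet normal 0.0000 0.0000 -1.0000
    outer loop
      vertex 12.02 10.80 0.00
      vertex 12.02 0.00 0.00
      vertex 0.00 0.00 0.00
    endloop
  endfacet
  facet normal 0.0000 0.0000 -1.0000
    outer loop
      vertex 0.00 10.80 0.00
      vertex 12.02 10.80 0.00
      vertex 0.00 0.00 0.00
    endloop
  endfacet
  facet normal 0.0000 -1.0000 0.0000
    outer loop
      vertex 0.00 0.00 0.00
      vertex 12.02 0.00 0.00
      vertex 12.02 0.00 18.74
    endloop
  endfacet
  facet normal 0.0000 -1.0000 0.0000
    outer loop
      vertex 0.00 0.00 0.00
      vertex 12.02 0.00 18.74
      vertex 0.00 0.00 18.74
    endloop
  endfacet
  facet normal 0.0000 0.8664 0.4993
    outer loop
      vertex 0.00 0.00 18.74
      vertex 12.02 0.00 18.74
      vertex 12.02 10.80 0.00
    endloop
  endfacet
  facet normal 0.0000 0.8664 0.4993
    outer loop
      vertex 0.00 0.00 18.74
      vertex 12.02 10.80 0.00
      vertex 0.00 10.80 0.00
    endloop
  endfacet
  facet normal -1.0000 0.0000 0.0000
    outer loop
      vertex 0.00 0.00 18.74
      vertex 0.00 10.80 0.00
      vertex 0.00 0.00 0.00
    endloop
  endfacet
  facet normal 1.0000 0.0000 0.0000
    outer loop
      vertex 12.02 0.00 0.00
      vertex 12.02 10.80 0.00
      vertex 12.02 0.00 18.74
    endloop
  endfacet
endsolid part

The G0 Z moves step by Δz≈3.12 mm. The G1 loops shrink linearly with z, so the solid tapers from its base footprint up to z≈18.7. Closing with a flat bottom cap and the tapered top and triangulating gives 8 facets — a wedge (ramp): 12 × 10.8 mm base, rising to 18.7 mm along the y=0 edge and sloping linearly to z=0 at y=10.8.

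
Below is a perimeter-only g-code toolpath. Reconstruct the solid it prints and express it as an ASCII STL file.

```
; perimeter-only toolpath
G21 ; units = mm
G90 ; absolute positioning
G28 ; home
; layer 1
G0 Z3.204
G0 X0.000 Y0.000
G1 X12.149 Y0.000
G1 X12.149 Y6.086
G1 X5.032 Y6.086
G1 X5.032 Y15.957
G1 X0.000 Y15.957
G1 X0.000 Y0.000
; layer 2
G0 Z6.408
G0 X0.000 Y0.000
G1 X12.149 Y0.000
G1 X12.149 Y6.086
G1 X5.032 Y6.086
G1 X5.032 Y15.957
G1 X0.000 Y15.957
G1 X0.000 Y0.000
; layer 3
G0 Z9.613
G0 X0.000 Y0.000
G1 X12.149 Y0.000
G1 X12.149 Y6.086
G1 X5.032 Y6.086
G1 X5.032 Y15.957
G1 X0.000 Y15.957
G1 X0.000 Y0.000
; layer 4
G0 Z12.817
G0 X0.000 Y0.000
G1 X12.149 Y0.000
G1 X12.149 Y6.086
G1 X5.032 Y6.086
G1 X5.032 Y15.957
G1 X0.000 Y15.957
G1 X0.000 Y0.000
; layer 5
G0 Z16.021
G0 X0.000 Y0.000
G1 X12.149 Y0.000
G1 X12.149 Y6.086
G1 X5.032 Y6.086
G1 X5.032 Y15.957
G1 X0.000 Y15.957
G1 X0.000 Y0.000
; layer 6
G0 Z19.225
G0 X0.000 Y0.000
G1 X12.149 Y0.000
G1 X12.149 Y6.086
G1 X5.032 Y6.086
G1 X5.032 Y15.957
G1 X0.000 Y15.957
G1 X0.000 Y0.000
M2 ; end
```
solid part
  facet normal 0.0000 0.0000 -1.0000
    outer loop
      vertex 12.149 6.086 0.000
      vertex 12.149 0.000 0.000
      vertex 0.000 0.000 0.000
    endloop
  endfacet
  facet normal 0.0000 0.0000 -1.0000
    outer loop
      vertex 5.032 6.086 0.000
      vertex 12.149 6.086 0.000
      vertex 0.000 0.000 0.000
    endloop
  endfacet
  facet normal 0.0000 0.0000 -1.0000
    outer loop
      vertex 5.032 15.957 0.000
      vertex 5.032 6.086 0.000
      vertex 0.000 0.000 0.000
    endloop
  endfacet
  facet normal 0.0000 0.0000 -1.0000
    outer loop
      vertex 0.000 15.957 0.000
      vertex 5.032 15.957 0.000
      vertex 0.000 0.000 0.000
    endloop
  endfacet
  facet normal 0.0000 0.0000 1.0000
    outer loop
      vertex 0.000 0.000 19.225
      vertex 12.149 0.000 19.225
      vertex 12.149 6.086 19.225
    endloop
  endfacet
  facet normal 0.0000 0.0000 1.0000
    outer loop
      vertex 0.000 0.000 19.225
      vertex 12.149 6.086 19.225
      vertex 5.032 6.086 19.225
    endloop
  endfacet
  facet normal 0.0000 0.0000 1.0000
    outer loop
      vertex 0.000 0.000 19.225
      vertex 5.032 6.086 19.225
      vertex 5.032 15.957 19.225
    endloop
  endfacet
  facet normal 0.0000 0.0000 1.0000
    outer loop
      vertex 0.000 0.000 19.225
      vertex 5.032 15.957 19.225
      vertex 0.000 15.957 19.225
    endloop
  endfacet
  facet normal 0.0000 -1.0000 0.0000
    outer loop
      vertex 0.000 0.000 0.000
      vertex 12.149 0.000 0.000
      vertex 12.149 0.000 19.225
    endloop
  endfacet
  facet normal 0.0000 -1.0000 0.0000
    outer loop
      vertex 0.000 0.000 0.000
      vertex 12.149 0.000 19.225
      vertex 0.000 0.000 19.225
    endloop
  endfacet
  facet normal 1.0000 0.0000 0.0000
    outer loop
      vertex 12.149 0.000 0.000
      vertex 12.149 6.086 0.000
      vertex 12.149 6.086 19.225
    endloop
  endfacet
  facet normal 1.0000 0.0000 0.0000
    outer loop
      vertex 12.149 0.000 0.000
      vertex 12.149 6.086 19.225
      vertex 12.149 0.000 19.225
    endloop
  endfacet
  facet normal 0.0000 1.0000 0.0000
    outer loop
      vertex 12.149 6.086 0.000
      vertex 5.032 6.086 0.000
      vertex 5.032 6.086 19.225
    endloop
  endfacet
  facet normal 0.0000 1.0000 0.0000
    outer loop
      vertex 12.149 6.086 0.000
      vertex 5.032 6.086 19.225
      vertex 12.149 6.086 19.225
    endloop
  endfacet
  facet normal 1.0000 0.0000 0.0000
    outer loop
      vertex 5.032 6.086 0.000
      vertex 5.032 15.957 0.000
      vertex 5.032 15.957 19.225
    endloop
  endfacet
  facet normal 1.0000 0.0000 0.0000
    outer loop
      vertex 5.032 6.086 0.000
      vertex 5.032 15.957 19.225
      vertex 5.032 6.086 19.225
    endloop
  endfacet
  facet normal 0.0000 1.0000 0.0000
    outer loop
      vertex 5.032 15.957 0.000
      vertex 0.000 15.957 0.000
      vertex 0.000 15.957 19.225
    endloop
  endfacet
  facet normal 0.0000 1.0000 0.0000
    outer loop
      vertex 5.032 15.957 0.000
      vertex 0.000 15.957 19.225
      vertex 5.032 15.957 19.225
    endloop
  endfacet
  facet normal -1.0000 0.0000 0.0000
    outer loop
      vertex 0.000 15.957 0.000
      vertex 0.000 0.000 0.000
      vertex 0.000 0.000 19.225
    endloop
  endfacet
  facet normal -1.0000 0.0000 0.0000
    outer loop
      vertex 0.000 15.957 0.000
      vertex 0.000 0.000 19.225
      vertex 0.000 15.957 19.225
    endloop
  endfacet
endsolid part

The G0 Z moves step by Δz≈3.204 mm. Every layer's G1 loop is the same polygon, so the solid is a straight extrusion of it from z=0 to z≈19.2. Closing with flat bottom and top caps and triangulating gives 20 facets — an L-shaped prism: outer 12.1 × 16 mm, arm thicknesses ≈ 6.09 mm (horizontal) and 5.03 mm (vertical), extruded 19.2 mm in z.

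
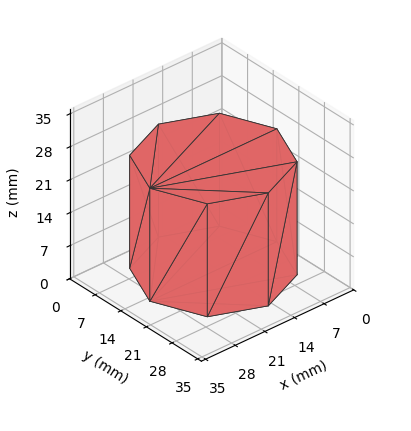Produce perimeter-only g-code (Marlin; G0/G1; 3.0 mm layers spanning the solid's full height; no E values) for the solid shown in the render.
Reading the render: the shape is a regular 8-sided prism (a cylinder approximated with 8 flat sides), circumscribed radius ≈ 15 mm, height ≈ 24 mm (dimensions read to the nearest mm from the axis ticks). For the g-code, the solid's height is divided into equal slices at the stated Δz and each level perimeter traced with G1 moves after a G0 lift.

; perimeter-only toolpath
G21 ; units = mm
G90 ; absolute positioning
G28 ; home
; layer 1
G0 Z3.0
G0 X30.0 Y15.0
G1 X25.6 Y25.6
G1 X15.0 Y30.0
G1 X4.4 Y25.6
G1 X0.0 Y15.0
G1 X4.4 Y4.4
G1 X15.0 Y0.0
G1 X25.6 Y4.4
G1 X30.0 Y15.0
; layer 2
G0 Z6.0
G0 X30.0 Y15.0
G1 X25.6 Y25.6
G1 X15.0 Y30.0
G1 X4.4 Y25.6
G1 X0.0 Y15.0
G1 X4.4 Y4.4
G1 X15.0 Y0.0
G1 X25.6 Y4.4
G1 X30.0 Y15.0
; layer 3
G0 Z9.0
G0 X30.0 Y15.0
G1 X25.6 Y25.6
G1 X15.0 Y30.0
G1 X4.4 Y25.6
G1 X0.0 Y15.0
G1 X4.4 Y4.4
G1 X15.0 Y0.0
G1 X25.6 Y4.4
G1 X30.0 Y15.0
; layer 4
G0 Z12.0
G0 X30.0 Y15.0
G1 X25.6 Y25.6
G1 X15.0 Y30.0
G1 X4.4 Y25.6
G1 X0.0 Y15.0
G1 X4.4 Y4.4
G1 X15.0 Y0.0
G1 X25.6 Y4.4
G1 X30.0 Y15.0
; layer 5
G0 Z15.0
G0 X30.0 Y15.0
G1 X25.6 Y25.6
G1 X15.0 Y30.0
G1 X4.4 Y25.6
G1 X0.0 Y15.0
G1 X4.4 Y4.4
G1 X15.0 Y0.0
G1 X25.6 Y4.4
G1 X30.0 Y15.0
; layer 6
G0 Z18.0
G0 X30.0 Y15.0
G1 X25.6 Y25.6
G1 X15.0 Y30.0
G1 X4.4 Y25.6
G1 X0.0 Y15.0
G1 X4.4 Y4.4
G1 X15.0 Y0.0
G1 X25.6 Y4.4
G1 X30.0 Y15.0
; layer 7
G0 Z21.0
G0 X30.0 Y15.0
G1 X25.6 Y25.6
G1 X15.0 Y30.0
G1 X4.4 Y25.6
G1 X0.0 Y15.0
G1 X4.4 Y4.4
G1 X15.0 Y0.0
G1 X25.6 Y4.4
G1 X30.0 Y15.0
; layer 8
G0 Z24.0
G0 X30.0 Y15.0
G1 X25.6 Y25.6
G1 X15.0 Y30.0
G1 X4.4 Y25.6
G1 X0.0 Y15.0
G1 X4.4 Y4.4
G1 X15.0 Y0.0
G1 X25.6 Y4.4
G1 X30.0 Y15.0
M2 ; end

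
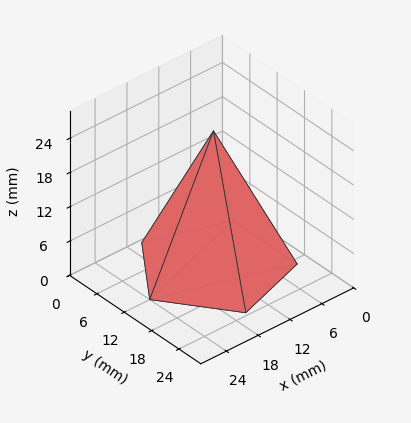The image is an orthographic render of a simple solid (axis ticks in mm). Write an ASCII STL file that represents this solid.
Reading the render: the shape is a regular 5-sided pyramid, base circumscribed radius ≈ 12 mm, apex at z ≈ 24 mm (dimensions read to the nearest mm from the axis ticks). For the STL, each face is triangulated and given an outward normal.

solid part
  facet normal 0.0000 0.0000 -1.0000
    outer loop
      vertex 2.29 19.05 0.00
      vertex 15.71 23.41 0.00
      vertex 24.00 12.00 0.00
    endloop
  endfacet
  facet normal 0.0000 0.0000 -1.0000
    outer loop
      vertex 2.29 4.95 0.00
      vertex 2.29 19.05 0.00
      vertex 24.00 12.00 0.00
    endloop
  endfacet
  facet normal 0.0000 0.0000 -1.0000
    outer loop
      vertex 15.71 0.59 0.00
      vertex 2.29 4.95 0.00
      vertex 24.00 12.00 0.00
    endloop
  endfacet
  facet normal 0.7500 0.5449 0.3750
    outer loop
      vertex 24.00 12.00 0.00
      vertex 15.71 23.41 0.00
      vertex 12.00 12.00 24.00
    endloop
  endfacet
  facet normal -0.2865 0.8817 0.3749
    outer loop
      vertex 15.71 23.41 0.00
      vertex 2.29 19.05 0.00
      vertex 12.00 12.00 24.00
    endloop
  endfacet
  facet normal -0.9270 0.0000 0.3751
    outer loop
      vertex 2.29 19.05 0.00
      vertex 2.29 4.95 0.00
      vertex 12.00 12.00 24.00
    endloop
  endfacet
  facet normal -0.2865 -0.8817 0.3749
    outer loop
      vertex 2.29 4.95 0.00
      vertex 15.71 0.59 0.00
      vertex 12.00 12.00 24.00
    endloop
  endfacet
  facet normal 0.7500 -0.5449 0.3750
    outer loop
      vertex 15.71 0.59 0.00
      vertex 24.00 12.00 0.00
      vertex 12.00 12.00 24.00
    endloop
  endfacet
endsolid part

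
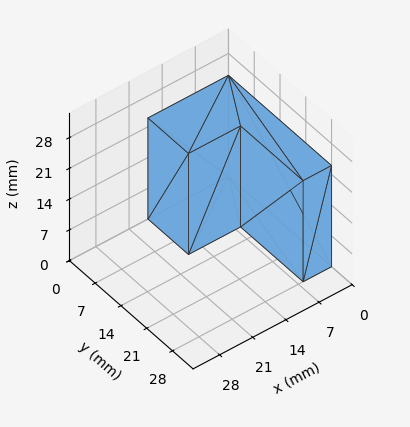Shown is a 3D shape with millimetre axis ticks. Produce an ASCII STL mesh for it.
Reading the render: the shape is an L-shaped prism: outer 17 × 28 mm, arm thicknesses ≈ 11 mm (horizontal) and 6 mm (vertical), extruded 23 mm in z (dimensions read to the nearest mm from the axis ticks). For the STL, each face is triangulated and given an outward normal.

solid part
  facet normal 0.0000 0.0000 -1.0000
    outer loop
      vertex 17.0 11.0 0.0
      vertex 17.0 0.0 0.0
      vertex 0.0 0.0 0.0
    endloop
  endfacet
  facet normal 0.0000 0.0000 -1.0000
    outer loop
      vertex 6.0 11.0 0.0
      vertex 17.0 11.0 0.0
      vertex 0.0 0.0 0.0
    endloop
  endfacet
  facet normal 0.0000 0.0000 -1.0000
    outer loop
      vertex 6.0 28.0 0.0
      vertex 6.0 11.0 0.0
      vertex 0.0 0.0 0.0
    endloop
  endfacet
  facet normal 0.0000 0.0000 -1.0000
    outer loop
      vertex 0.0 28.0 0.0
      vertex 6.0 28.0 0.0
      vertex 0.0 0.0 0.0
    endloop
  endfacet
  facet normal 0.0000 0.0000 1.0000
    outer loop
      vertex 0.0 0.0 23.0
      vertex 17.0 0.0 23.0
      vertex 17.0 11.0 23.0
    endloop
  endfacet
  facet normal 0.0000 0.0000 1.0000
    outer loop
      vertex 0.0 0.0 23.0
      vertex 17.0 11.0 23.0
      vertex 6.0 11.0 23.0
    endloop
  endfacet
  facet normal 0.0000 0.0000 1.0000
    outer loop
      vertex 0.0 0.0 23.0
      vertex 6.0 11.0 23.0
      vertex 6.0 28.0 23.0
    endloop
  endfacet
  facet normal 0.0000 0.0000 1.0000
    outer loop
      vertex 0.0 0.0 23.0
      vertex 6.0 28.0 23.0
      vertex 0.0 28.0 23.0
    endloop
  endfacet
  facet normal 0.0000 -1.0000 0.0000
    outer loop
      vertex 0.0 0.0 0.0
      vertex 17.0 0.0 0.0
      vertex 17.0 0.0 23.0
    endloop
  endfacet
  facet normal 0.0000 -1.0000 0.0000
    outer loop
      vertex 0.0 0.0 0.0
      vertex 17.0 0.0 23.0
      vertex 0.0 0.0 23.0
    endloop
  endfacet
  facet normal 1.0000 0.0000 0.0000
    outer loop
      vertex 17.0 0.0 0.0
      vertex 17.0 11.0 0.0
      vertex 17.0 11.0 23.0
    endloop
  endfacet
  facet normal 1.0000 0.0000 0.0000
    outer loop
      vertex 17.0 0.0 0.0
      vertex 17.0 11.0 23.0
      vertex 17.0 0.0 23.0
    endloop
  endfacet
  facet normal 0.0000 1.0000 0.0000
    outer loop
      vertex 17.0 11.0 0.0
      vertex 6.0 11.0 0.0
      vertex 6.0 11.0 23.0
    endloop
  endfacet
  facet normal 0.0000 1.0000 0.0000
    outer loop
      vertex 17.0 11.0 0.0
      vertex 6.0 11.0 23.0
      vertex 17.0 11.0 23.0
    endloop
  endfacet
  facet normal 1.0000 0.0000 0.0000
    outer loop
      vertex 6.0 11.0 0.0
      vertex 6.0 28.0 0.0
      vertex 6.0 28.0 23.0
    endloop
  endfacet
  facet normal 1.0000 0.0000 0.0000
    outer loop
      vertex 6.0 11.0 0.0
      vertex 6.0 28.0 23.0
      vertex 6.0 11.0 23.0
    endloop
  endfacet
  facet normal 0.0000 1.0000 0.0000
    outer loop
      vertex 6.0 28.0 0.0
      vertex 0.0 28.0 0.0
      vertex 0.0 28.0 23.0
    endloop
  endfacet
  facet normal 0.0000 1.0000 0.0000
    outer loop
      vertex 6.0 28.0 0.0
      vertex 0.0 28.0 23.0
      vertex 6.0 28.0 23.0
    endloop
  endfacet
  facet normal -1.0000 0.0000 0.0000
    outer loop
      vertex 0.0 28.0 0.0
      vertex 0.0 0.0 0.0
      vertex 0.0 0.0 23.0
    endloop
  endfacet
  facet normal -1.0000 0.0000 0.0000
    outer loop
      vertex 0.0 28.0 0.0
      vertex 0.0 0.0 23.0
      vertex 0.0 28.0 23.0
    endloop
  endfacet
endsolid part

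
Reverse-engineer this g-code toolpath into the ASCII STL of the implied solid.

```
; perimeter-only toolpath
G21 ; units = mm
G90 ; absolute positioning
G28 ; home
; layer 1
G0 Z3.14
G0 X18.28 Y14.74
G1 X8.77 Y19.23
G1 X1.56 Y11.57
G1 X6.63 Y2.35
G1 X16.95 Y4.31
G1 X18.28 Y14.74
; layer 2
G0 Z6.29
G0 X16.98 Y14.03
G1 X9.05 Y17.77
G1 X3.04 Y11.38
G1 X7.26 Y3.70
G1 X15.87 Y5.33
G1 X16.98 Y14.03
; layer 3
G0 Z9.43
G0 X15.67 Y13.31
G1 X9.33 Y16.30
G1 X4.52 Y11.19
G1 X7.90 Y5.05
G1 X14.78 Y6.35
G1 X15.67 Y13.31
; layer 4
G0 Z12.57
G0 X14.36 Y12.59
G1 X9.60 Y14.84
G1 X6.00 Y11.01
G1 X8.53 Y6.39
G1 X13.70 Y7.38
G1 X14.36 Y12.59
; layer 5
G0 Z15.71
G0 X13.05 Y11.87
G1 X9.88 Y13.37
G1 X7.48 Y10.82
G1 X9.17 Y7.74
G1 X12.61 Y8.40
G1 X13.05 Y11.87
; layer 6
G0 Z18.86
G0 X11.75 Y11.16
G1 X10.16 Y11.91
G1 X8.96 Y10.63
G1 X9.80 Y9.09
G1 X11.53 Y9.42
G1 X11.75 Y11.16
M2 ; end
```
solid part
  facet normal 0.0000 0.0000 -1.0000
    outer loop
      vertex 0.08 11.76 0.00
      vertex 8.49 20.70 0.00
      vertex 19.59 15.46 0.00
    endloop
  endfacet
  facet normal 0.0000 0.0000 -1.0000
    outer loop
      vertex 5.99 1.00 0.00
      vertex 0.08 11.76 0.00
      vertex 19.59 15.46 0.00
    endloop
  endfacet
  facet normal 0.0000 0.0000 -1.0000
    outer loop
      vertex 18.04 3.29 0.00
      vertex 5.99 1.00 0.00
      vertex 19.59 15.46 0.00
    endloop
  endfacet
  facet normal 0.3985 0.8442 0.3584
    outer loop
      vertex 19.59 15.46 0.00
      vertex 8.49 20.70 0.00
      vertex 10.44 10.44 22.00
    endloop
  endfacet
  facet normal -0.6799 0.6396 0.3586
    outer loop
      vertex 8.49 20.70 0.00
      vertex 0.08 11.76 0.00
      vertex 10.44 10.44 22.00
    endloop
  endfacet
  facet normal -0.8183 -0.4494 0.3584
    outer loop
      vertex 0.08 11.76 0.00
      vertex 5.99 1.00 0.00
      vertex 10.44 10.44 22.00
    endloop
  endfacet
  facet normal 0.1743 -0.9172 0.3583
    outer loop
      vertex 5.99 1.00 0.00
      vertex 18.04 3.29 0.00
      vertex 10.44 10.44 22.00
    endloop
  endfacet
  facet normal 0.9261 -0.1180 0.3583
    outer loop
      vertex 18.04 3.29 0.00
      vertex 19.59 15.46 0.00
      vertex 10.44 10.44 22.00
    endloop
  endfacet
endsolid part

The G0 Z moves step by Δz≈3.14 mm. The G1 loops shrink linearly with z, so the solid tapers from its base footprint up to z≈22. Closing with a flat bottom cap and the tapered top and triangulating gives 8 facets — a regular 5-sided pyramid, base circumscribed radius ≈ 10.4 mm, apex at z ≈ 22 mm.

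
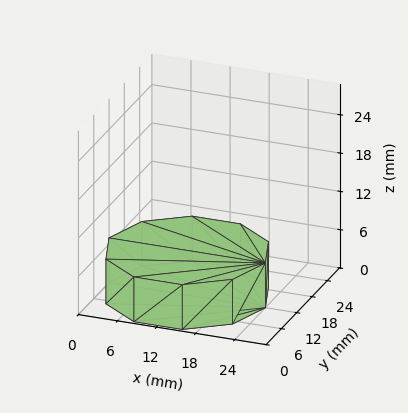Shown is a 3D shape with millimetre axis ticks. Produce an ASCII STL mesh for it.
Reading the render: the shape is a regular 10-sided prism (a cylinder approximated with 10 flat sides), circumscribed radius ≈ 12 mm, height ≈ 7 mm (dimensions read to the nearest mm from the axis ticks). For the STL, each face is triangulated and given an outward normal.

solid part
  facet normal 0.0000 0.0000 -1.0000
    outer loop
      vertex 15.71 23.41 0.00
      vertex 21.71 19.05 0.00
      vertex 24.00 12.00 0.00
    endloop
  endfacet
  facet normal 0.0000 0.0000 -1.0000
    outer loop
      vertex 8.29 23.41 0.00
      vertex 15.71 23.41 0.00
      vertex 24.00 12.00 0.00
    endloop
  endfacet
  facet normal 0.0000 0.0000 -1.0000
    outer loop
      vertex 2.29 19.05 0.00
      vertex 8.29 23.41 0.00
      vertex 24.00 12.00 0.00
    endloop
  endfacet
  facet normal 0.0000 0.0000 -1.0000
    outer loop
      vertex 0.00 12.00 0.00
      vertex 2.29 19.05 0.00
      vertex 24.00 12.00 0.00
    endloop
  endfacet
  facet normal 0.0000 0.0000 -1.0000
    outer loop
      vertex 2.29 4.95 0.00
      vertex 0.00 12.00 0.00
      vertex 24.00 12.00 0.00
    endloop
  endfacet
  facet normal 0.0000 0.0000 -1.0000
    outer loop
      vertex 8.29 0.59 0.00
      vertex 2.29 4.95 0.00
      vertex 24.00 12.00 0.00
    endloop
  endfacet
  facet normal 0.0000 0.0000 -1.0000
    outer loop
      vertex 15.71 0.59 0.00
      vertex 8.29 0.59 0.00
      vertex 24.00 12.00 0.00
    endloop
  endfacet
  facet normal 0.0000 0.0000 -1.0000
    outer loop
      vertex 21.71 4.95 0.00
      vertex 15.71 0.59 0.00
      vertex 24.00 12.00 0.00
    endloop
  endfacet
  facet normal 0.0000 0.0000 1.0000
    outer loop
      vertex 24.00 12.00 7.00
      vertex 21.71 19.05 7.00
      vertex 15.71 23.41 7.00
    endloop
  endfacet
  facet normal 0.0000 0.0000 1.0000
    outer loop
      vertex 24.00 12.00 7.00
      vertex 15.71 23.41 7.00
      vertex 8.29 23.41 7.00
    endloop
  endfacet
  facet normal 0.0000 0.0000 1.0000
    outer loop
      vertex 24.00 12.00 7.00
      vertex 8.29 23.41 7.00
      vertex 2.29 19.05 7.00
    endloop
  endfacet
  facet normal 0.0000 0.0000 1.0000
    outer loop
      vertex 24.00 12.00 7.00
      vertex 2.29 19.05 7.00
      vertex 0.00 12.00 7.00
    endloop
  endfacet
  facet normal 0.0000 0.0000 1.0000
    outer loop
      vertex 24.00 12.00 7.00
      vertex 0.00 12.00 7.00
      vertex 2.29 4.95 7.00
    endloop
  endfacet
  facet normal 0.0000 0.0000 1.0000
    outer loop
      vertex 24.00 12.00 7.00
      vertex 2.29 4.95 7.00
      vertex 8.29 0.59 7.00
    endloop
  endfacet
  facet normal 0.0000 0.0000 1.0000
    outer loop
      vertex 24.00 12.00 7.00
      vertex 8.29 0.59 7.00
      vertex 15.71 0.59 7.00
    endloop
  endfacet
  facet normal 0.0000 0.0000 1.0000
    outer loop
      vertex 24.00 12.00 7.00
      vertex 15.71 0.59 7.00
      vertex 21.71 4.95 7.00
    endloop
  endfacet
  facet normal 0.9511 0.3089 0.0000
    outer loop
      vertex 24.00 12.00 0.00
      vertex 21.71 19.05 0.00
      vertex 21.71 19.05 7.00
    endloop
  endfacet
  facet normal 0.9511 0.3089 0.0000
    outer loop
      vertex 24.00 12.00 0.00
      vertex 21.71 19.05 7.00
      vertex 24.00 12.00 7.00
    endloop
  endfacet
  facet normal 0.5879 0.8090 0.0000
    outer loop
      vertex 21.71 19.05 0.00
      vertex 15.71 23.41 0.00
      vertex 15.71 23.41 7.00
    endloop
  endfacet
  facet normal 0.5879 0.8090 0.0000
    outer loop
      vertex 21.71 19.05 0.00
      vertex 15.71 23.41 7.00
      vertex 21.71 19.05 7.00
    endloop
  endfacet
  facet normal 0.0000 1.0000 0.0000
    outer loop
      vertex 15.71 23.41 0.00
      vertex 8.29 23.41 0.00
      vertex 8.29 23.41 7.00
    endloop
  endfacet
  facet normal 0.0000 1.0000 0.0000
    outer loop
      vertex 15.71 23.41 0.00
      vertex 8.29 23.41 7.00
      vertex 15.71 23.41 7.00
    endloop
  endfacet
  facet normal -0.5879 0.8090 0.0000
    outer loop
      vertex 8.29 23.41 0.00
      vertex 2.29 19.05 0.00
      vertex 2.29 19.05 7.00
    endloop
  endfacet
  facet normal -0.5879 0.8090 0.0000
    outer loop
      vertex 8.29 23.41 0.00
      vertex 2.29 19.05 7.00
      vertex 8.29 23.41 7.00
    endloop
  endfacet
  facet normal -0.9511 0.3089 0.0000
    outer loop
      vertex 2.29 19.05 0.00
      vertex 0.00 12.00 0.00
      vertex 0.00 12.00 7.00
    endloop
  endfacet
  facet normal -0.9511 0.3089 0.0000
    outer loop
      vertex 2.29 19.05 0.00
      vertex 0.00 12.00 7.00
      vertex 2.29 19.05 7.00
    endloop
  endfacet
  facet normal -0.9511 -0.3089 0.0000
    outer loop
      vertex 0.00 12.00 0.00
      vertex 2.29 4.95 0.00
      vertex 2.29 4.95 7.00
    endloop
  endfacet
  facet normal -0.9511 -0.3089 0.0000
    outer loop
      vertex 0.00 12.00 0.00
      vertex 2.29 4.95 7.00
      vertex 0.00 12.00 7.00
    endloop
  endfacet
  facet normal -0.5879 -0.8090 0.0000
    outer loop
      vertex 2.29 4.95 0.00
      vertex 8.29 0.59 0.00
      vertex 8.29 0.59 7.00
    endloop
  endfacet
  facet normal -0.5879 -0.8090 0.0000
    outer loop
      vertex 2.29 4.95 0.00
      vertex 8.29 0.59 7.00
      vertex 2.29 4.95 7.00
    endloop
  endfacet
  facet normal 0.0000 -1.0000 0.0000
    outer loop
      vertex 8.29 0.59 0.00
      vertex 15.71 0.59 0.00
      vertex 15.71 0.59 7.00
    endloop
  endfacet
  facet normal 0.0000 -1.0000 0.0000
    outer loop
      vertex 8.29 0.59 0.00
      vertex 15.71 0.59 7.00
      vertex 8.29 0.59 7.00
    endloop
  endfacet
  facet normal 0.5879 -0.8090 0.0000
    outer loop
      vertex 15.71 0.59 0.00
      vertex 21.71 4.95 0.00
      vertex 21.71 4.95 7.00
    endloop
  endfacet
  facet normal 0.5879 -0.8090 0.0000
    outer loop
      vertex 15.71 0.59 0.00
      vertex 21.71 4.95 7.00
      vertex 15.71 0.59 7.00
    endloop
  endfacet
  facet normal 0.9511 -0.3089 0.0000
    outer loop
      vertex 21.71 4.95 0.00
      vertex 24.00 12.00 0.00
      vertex 24.00 12.00 7.00
    endloop
  endfacet
  facet normal 0.9511 -0.3089 0.0000
    outer loop
      vertex 21.71 4.95 0.00
      vertex 24.00 12.00 7.00
      vertex 21.71 4.95 7.00
    endloop
  endfacet
endsolid part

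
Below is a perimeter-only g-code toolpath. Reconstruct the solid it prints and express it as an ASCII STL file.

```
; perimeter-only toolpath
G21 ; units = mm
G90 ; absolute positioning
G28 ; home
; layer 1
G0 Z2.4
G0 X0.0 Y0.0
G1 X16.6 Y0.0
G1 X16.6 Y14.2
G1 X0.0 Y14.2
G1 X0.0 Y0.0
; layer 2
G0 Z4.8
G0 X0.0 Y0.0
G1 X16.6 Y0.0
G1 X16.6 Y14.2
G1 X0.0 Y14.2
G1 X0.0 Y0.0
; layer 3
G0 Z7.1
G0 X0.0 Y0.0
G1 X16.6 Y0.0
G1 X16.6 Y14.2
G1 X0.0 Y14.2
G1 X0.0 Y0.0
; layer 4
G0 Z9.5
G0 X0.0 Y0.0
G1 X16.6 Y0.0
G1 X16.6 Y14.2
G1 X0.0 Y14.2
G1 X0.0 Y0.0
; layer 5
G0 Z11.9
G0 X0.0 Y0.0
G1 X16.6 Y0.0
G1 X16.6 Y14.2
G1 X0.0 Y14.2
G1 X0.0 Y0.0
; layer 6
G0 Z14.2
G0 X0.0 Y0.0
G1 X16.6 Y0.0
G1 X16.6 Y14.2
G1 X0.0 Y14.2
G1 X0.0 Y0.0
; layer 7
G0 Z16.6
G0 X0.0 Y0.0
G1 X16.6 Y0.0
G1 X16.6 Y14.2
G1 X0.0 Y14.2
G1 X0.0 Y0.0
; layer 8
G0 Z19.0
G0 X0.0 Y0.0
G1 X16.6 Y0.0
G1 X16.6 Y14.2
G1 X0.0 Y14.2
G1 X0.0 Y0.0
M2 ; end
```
solid part
  facet normal 0.0000 0.0000 -1.0000
    outer loop
      vertex 16.6 14.2 0.0
      vertex 16.6 0.0 0.0
      vertex 0.0 0.0 0.0
    endloop
  endfacet
  facet normal 0.0000 0.0000 -1.0000
    outer loop
      vertex 0.0 14.2 0.0
      vertex 16.6 14.2 0.0
      vertex 0.0 0.0 0.0
    endloop
  endfacet
  facet normal 0.0000 0.0000 1.0000
    outer loop
      vertex 0.0 0.0 19.0
      vertex 16.6 0.0 19.0
      vertex 16.6 14.2 19.0
    endloop
  endfacet
  facet normal 0.0000 0.0000 1.0000
    outer loop
      vertex 0.0 0.0 19.0
      vertex 16.6 14.2 19.0
      vertex 0.0 14.2 19.0
    endloop
  endfacet
  facet normal 0.0000 -1.0000 0.0000
    outer loop
      vertex 0.0 0.0 0.0
      vertex 16.6 0.0 0.0
      vertex 16.6 0.0 19.0
    endloop
  endfacet
  facet normal 0.0000 -1.0000 0.0000
    outer loop
      vertex 0.0 0.0 0.0
      vertex 16.6 0.0 19.0
      vertex 0.0 0.0 19.0
    endloop
  endfacet
  facet normal 0.0000 1.0000 0.0000
    outer loop
      vertex 16.6 14.2 19.0
      vertex 16.6 14.2 0.0
      vertex 0.0 14.2 0.0
    endloop
  endfacet
  facet normal 0.0000 1.0000 0.0000
    outer loop
      vertex 0.0 14.2 19.0
      vertex 16.6 14.2 19.0
      vertex 0.0 14.2 0.0
    endloop
  endfacet
  facet normal -1.0000 0.0000 0.0000
    outer loop
      vertex 0.0 14.2 19.0
      vertex 0.0 14.2 0.0
      vertex 0.0 0.0 0.0
    endloop
  endfacet
  facet normal -1.0000 0.0000 0.0000
    outer loop
      vertex 0.0 0.0 19.0
      vertex 0.0 14.2 19.0
      vertex 0.0 0.0 0.0
    endloop
  endfacet
  facet normal 1.0000 0.0000 0.0000
    outer loop
      vertex 16.6 0.0 0.0
      vertex 16.6 14.2 0.0
      vertex 16.6 14.2 19.0
    endloop
  endfacet
  facet normal 1.0000 0.0000 0.0000
    outer loop
      vertex 16.6 0.0 0.0
      vertex 16.6 14.2 19.0
      vertex 16.6 0.0 19.0
    endloop
  endfacet
endsolid part

The G0 Z moves step by Δz≈2.4 mm. Every layer's G1 loop is the same polygon, so the solid is a straight extrusion of it from z=0 to z≈19. Closing with flat bottom and top caps and triangulating gives 12 facets — a rectangular box, roughly 16.6 × 14.2 mm footprint and 19 mm tall.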